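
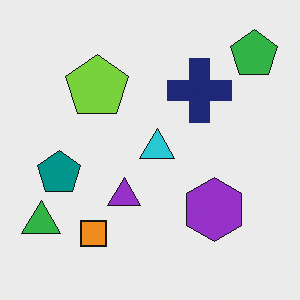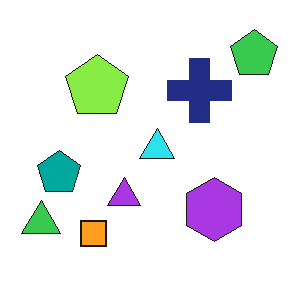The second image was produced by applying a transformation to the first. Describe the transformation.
Slightly brightened.

Every pixel — background and shapes alike — is uniformly brightened.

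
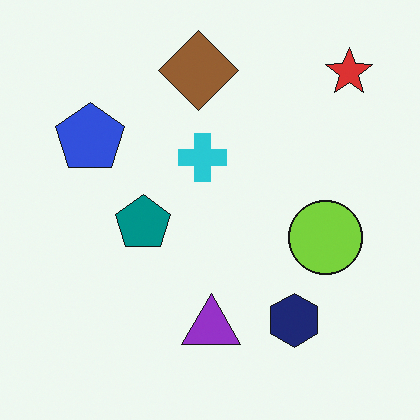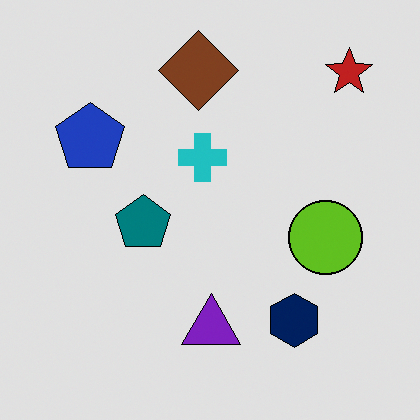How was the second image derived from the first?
This is the original image posterized to a reduced palette.

Each flat color has snapped to a coarser quantized level — most visibly, the near-white background has dropped to a flat grey.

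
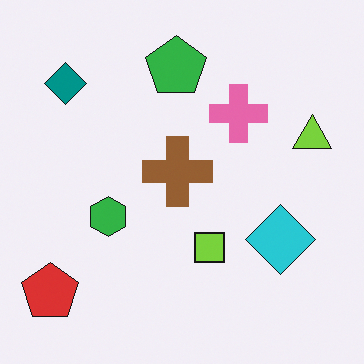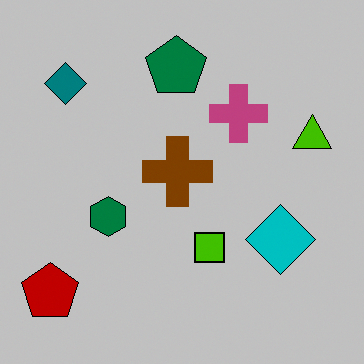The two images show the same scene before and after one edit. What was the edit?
This is the original image heavily posterized to just a handful of flat colors.

Each flat color has snapped to a coarser quantized level — most visibly, the near-white background has dropped to a flat grey.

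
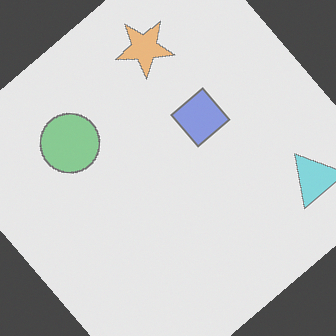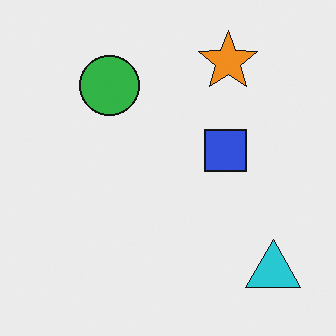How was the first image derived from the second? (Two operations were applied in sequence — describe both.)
It was given much lower contrast, then rotated counter-clockwise by a large amount — several tens of degrees.

Tones are pushed toward mid-grey across the whole image — a global contrast change. Every shape is tilted by the same angle and the image corners show triangular fill wedges — a whole-image rotation by a non-right angle.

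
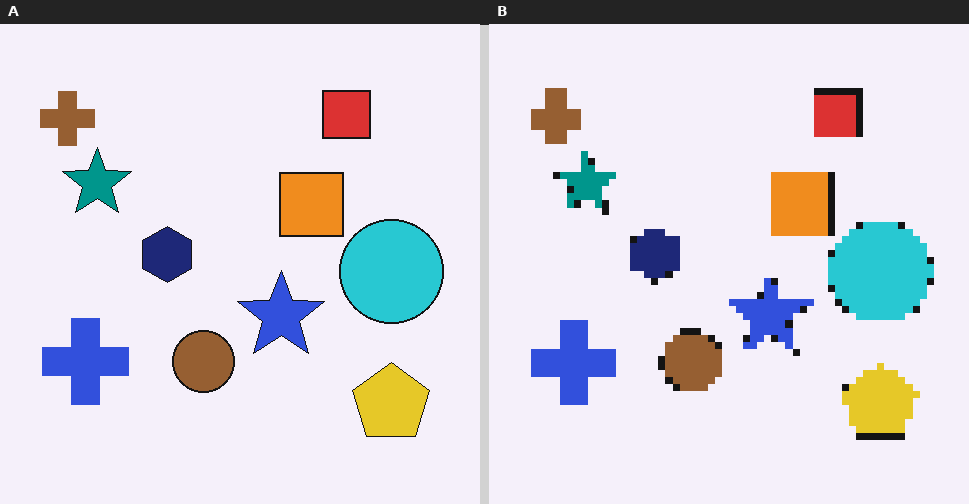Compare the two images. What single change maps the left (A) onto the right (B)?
The transformation is: pixelated into visible square blocks.

Shapes are reduced to large square blocks; fine edges and outlines are lost — a downscale-then-upscale (mosaic) effect.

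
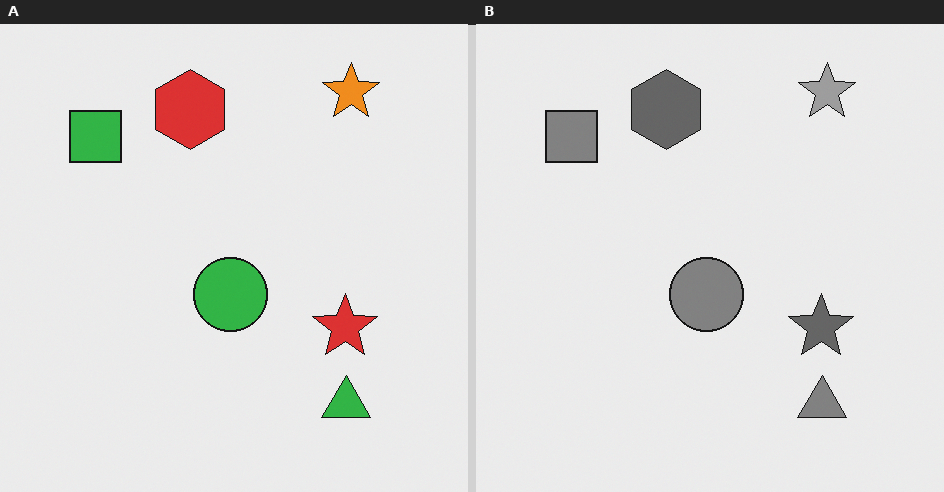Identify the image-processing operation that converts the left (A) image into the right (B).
This is the original image converted to grayscale.

All color is removed — every shape is now a shade of grey.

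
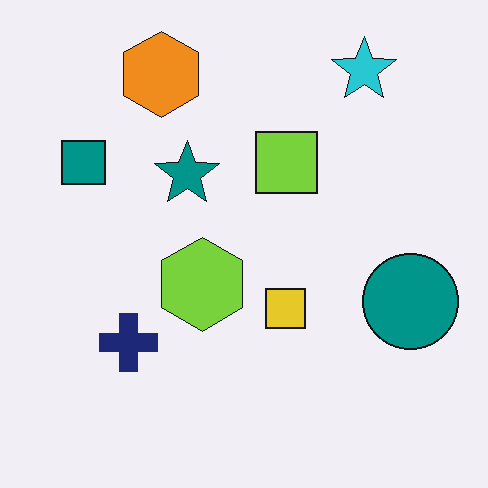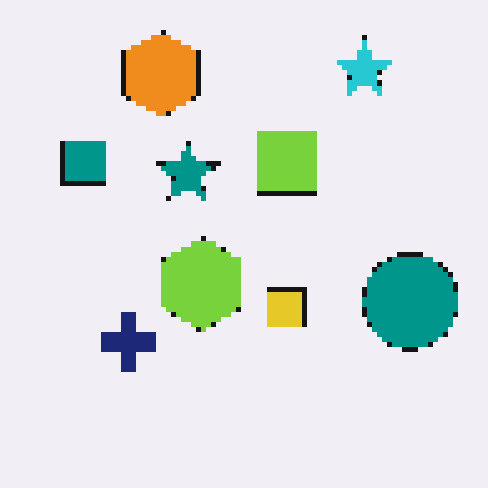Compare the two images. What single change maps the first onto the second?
It was lightly pixelated (a mild mosaic effect).

Shapes are reduced to large square blocks; fine edges and outlines are lost — a downscale-then-upscale (mosaic) effect.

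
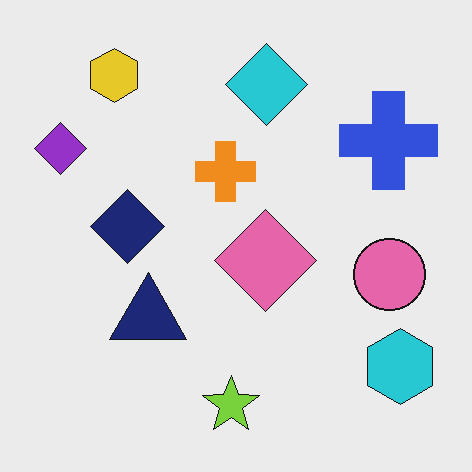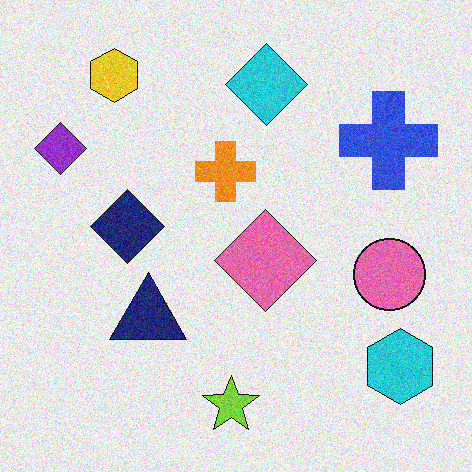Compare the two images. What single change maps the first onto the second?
Degraded with moderate additive noise.

Random speckle covers the whole image, including the flat background.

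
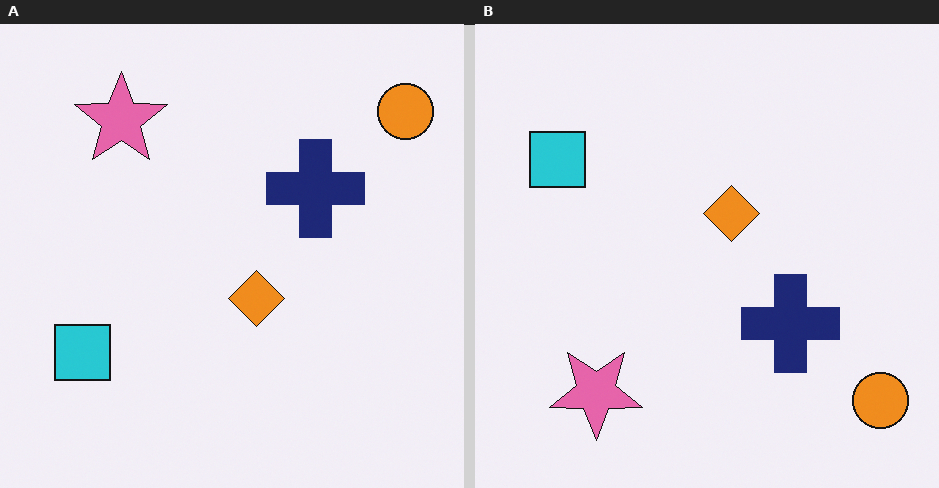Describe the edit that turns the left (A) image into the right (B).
The right (B) image is the left (A) flipped vertically (top ↔ bottom).

The orange circle is in the top-right of the left (A) image and the bottom-right of the right (B) — shapes on opposite sides of the horizontal midline have swapped in a mirror flip.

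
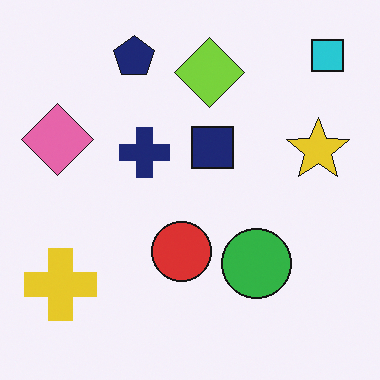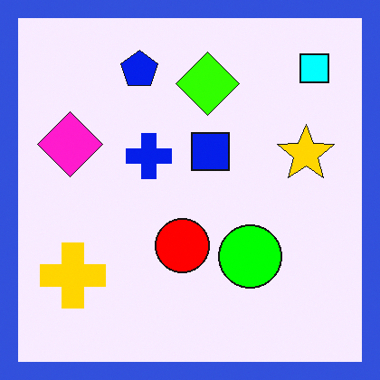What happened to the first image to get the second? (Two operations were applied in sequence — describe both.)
It was heavily oversaturated, then framed with a blue border.

All colors are more vivid — a global saturation change. A solid blue frame runs around the edge of the second image, with the content slightly shrunk inside it.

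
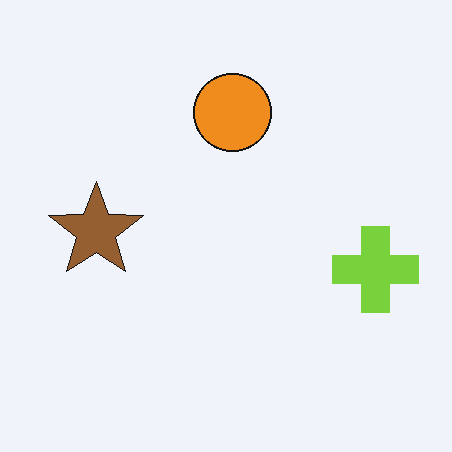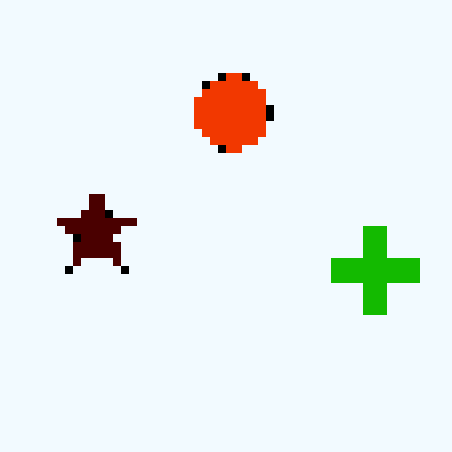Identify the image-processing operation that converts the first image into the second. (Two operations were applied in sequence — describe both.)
The second image is the first moderately pixelated, then boosted in contrast.

Shapes are reduced to large square blocks; fine edges and outlines are lost — a downscale-then-upscale (mosaic) effect. Tones are pushed away from mid-grey across the whole image — a global contrast change.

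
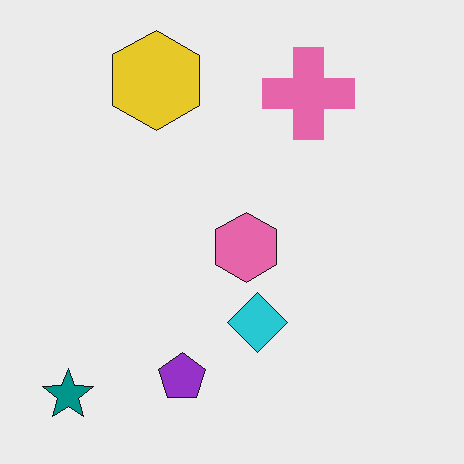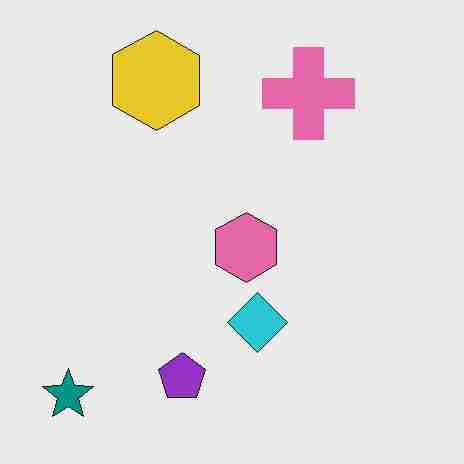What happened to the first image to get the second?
This is the original image degraded with heavy JPEG compression.

Blocky 8×8 compression artifacts appear around shape edges and the flat background shows ringing — characteristic JPEG degradation.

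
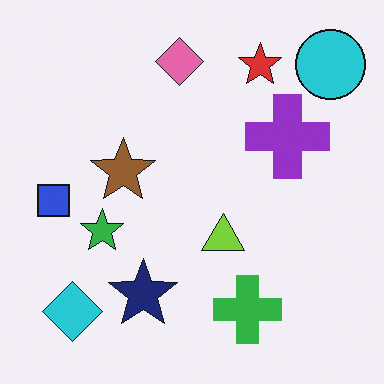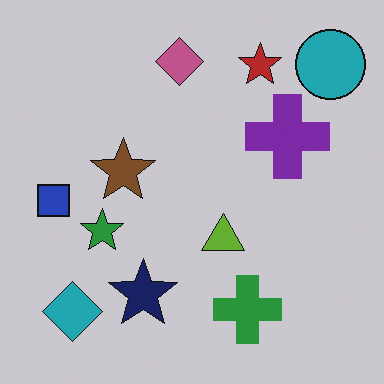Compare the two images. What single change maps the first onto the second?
It was slightly darkened.

Every pixel — background and shapes alike — is uniformly darkened.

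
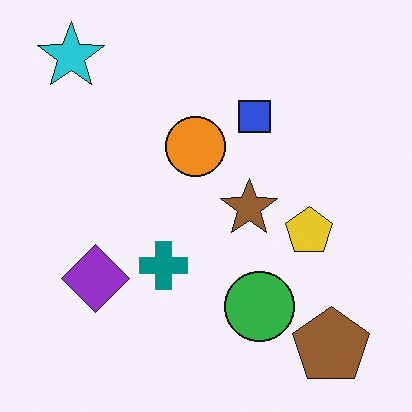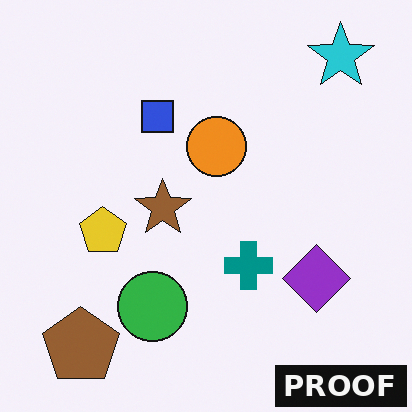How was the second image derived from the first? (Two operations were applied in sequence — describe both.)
The image was flipped horizontally (left ↔ right), then watermarked with the text "PROOF" in the lower-right corner.

The cyan star is in the top-left of the first image and the top-right of the second — shapes on opposite sides of the vertical midline have swapped in a mirror flip. A dark label reading "PROOF" appears in the lower-right corner.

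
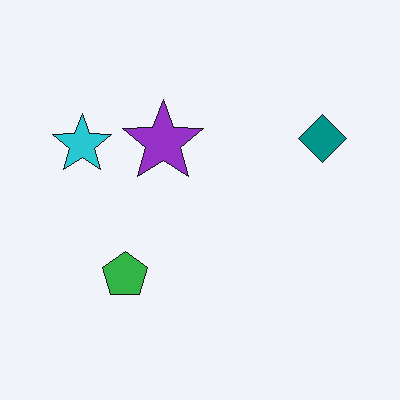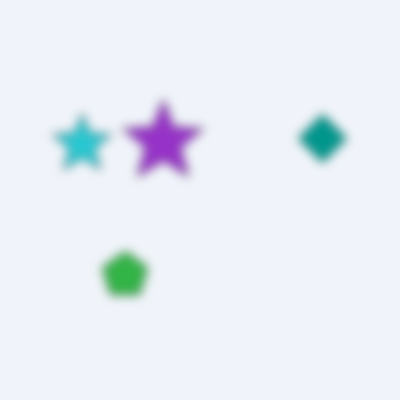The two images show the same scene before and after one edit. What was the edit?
It was heavily blurred.

Shape edges and outlines are uniformly softened across the whole image.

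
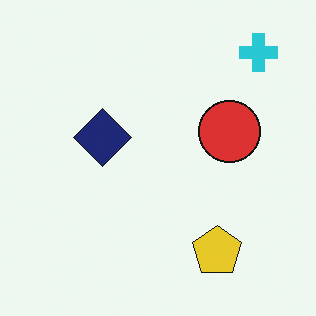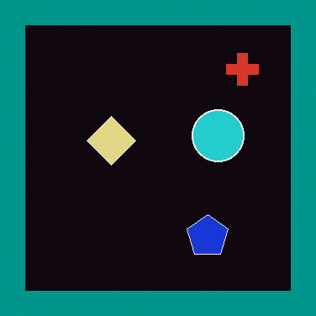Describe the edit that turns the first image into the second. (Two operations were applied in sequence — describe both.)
The transformation is: color-inverted (negative), then framed with a teal border.

The light background has become dark and every shape's color is its complement — a photographic negative. A solid teal frame runs around the edge of the second image, with the content slightly shrunk inside it.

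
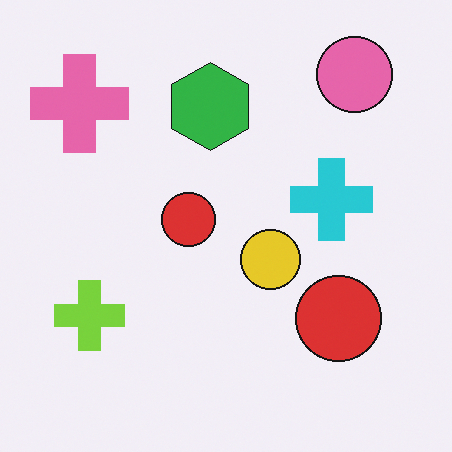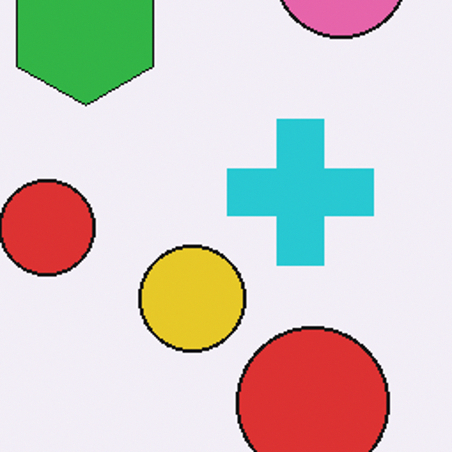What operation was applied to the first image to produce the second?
The image was cropped to a noticeably smaller region and rescaled.

The visible shapes are larger and the field of view is narrower; shapes near the original edges may be partly or wholly outside the frame — a crop-and-rescale.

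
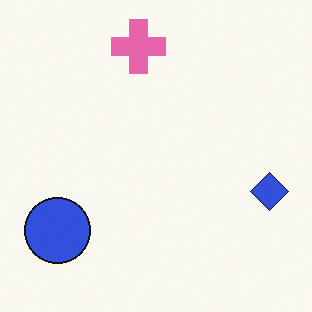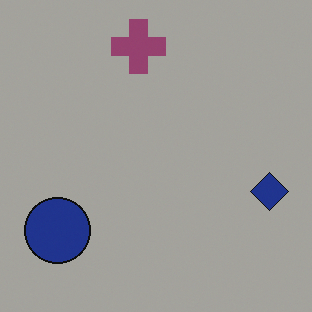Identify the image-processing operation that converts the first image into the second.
This is the original image darkened a lot.

Every pixel — background and shapes alike — is uniformly darkened.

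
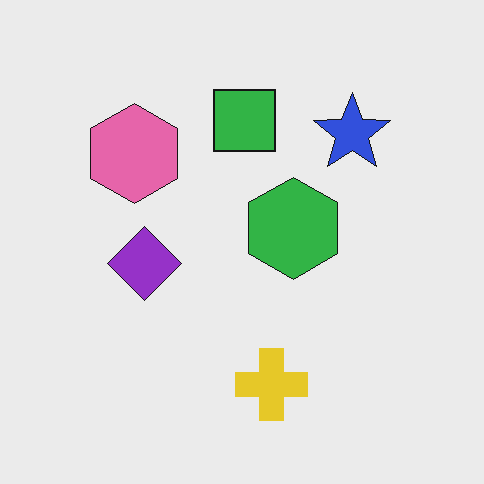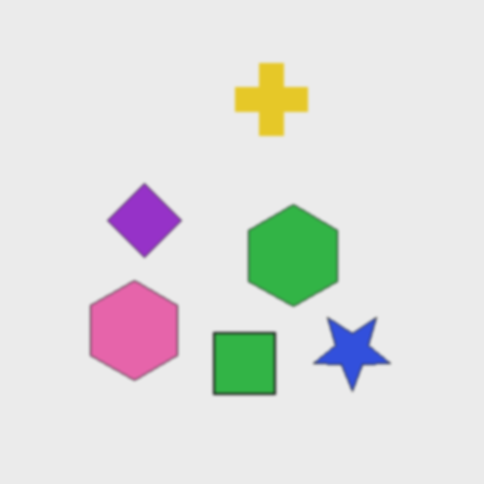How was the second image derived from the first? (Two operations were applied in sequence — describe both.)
The second image is the first flipped vertically (top ↔ bottom), then lightly blurred.

The yellow cross is in the bottom of the first image and the top of the second — shapes on opposite sides of the horizontal midline have swapped in a mirror flip. Shape edges and outlines are uniformly softened across the whole image.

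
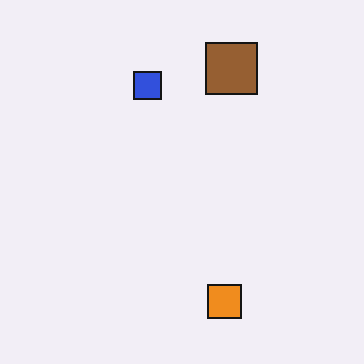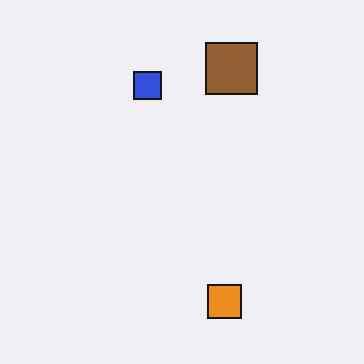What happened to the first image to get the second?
The transformation is: given moderate JPEG compression.

Blocky 8×8 compression artifacts appear around shape edges and the flat background shows ringing — characteristic JPEG degradation.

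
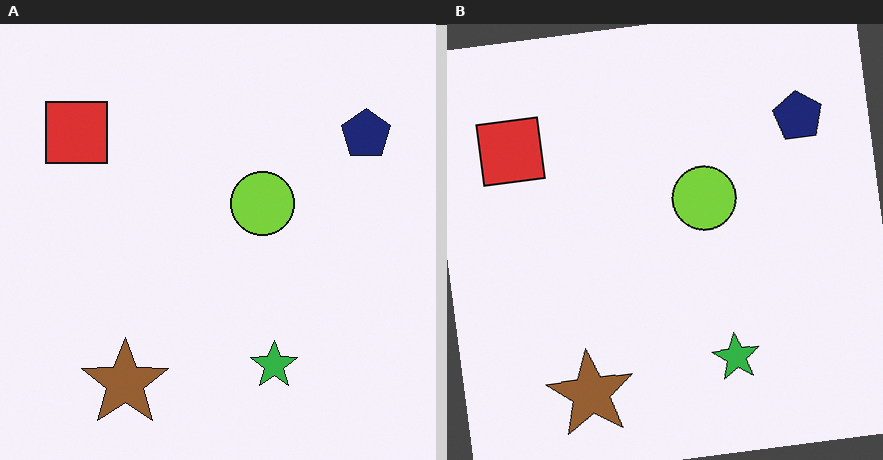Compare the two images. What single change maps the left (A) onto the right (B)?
It was rotated counter-clockwise by a small amount.

Every shape is tilted by the same angle and the image corners show triangular fill wedges — a whole-image rotation by a non-right angle.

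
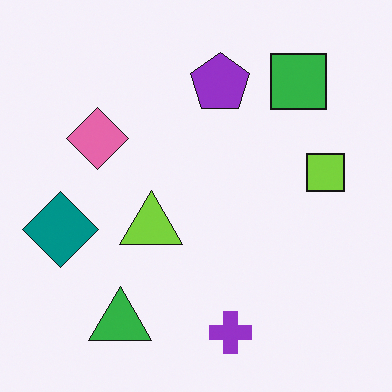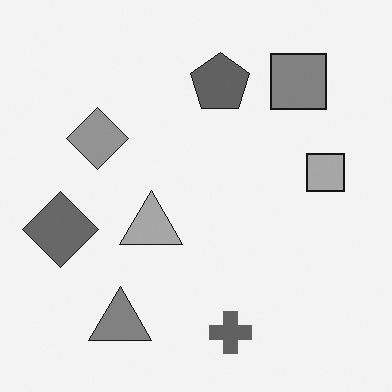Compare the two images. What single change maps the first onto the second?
It was converted to grayscale.

All color is removed — every shape is now a shade of grey.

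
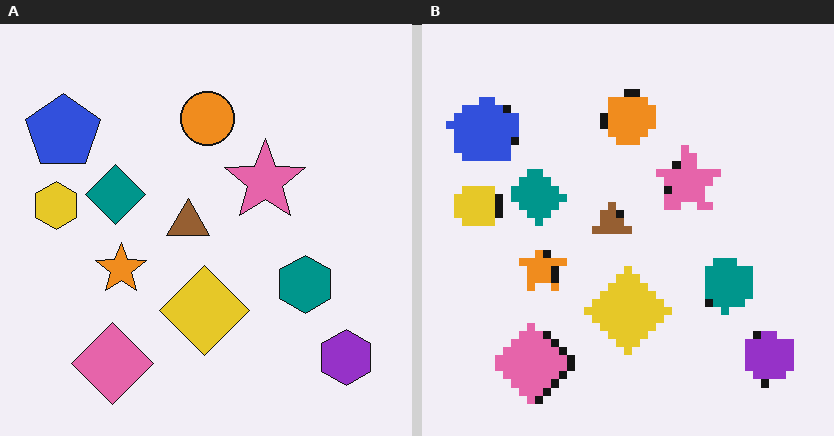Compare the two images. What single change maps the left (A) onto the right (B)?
This is the original image moderately pixelated.

Shapes are reduced to large square blocks; fine edges and outlines are lost — a downscale-then-upscale (mosaic) effect.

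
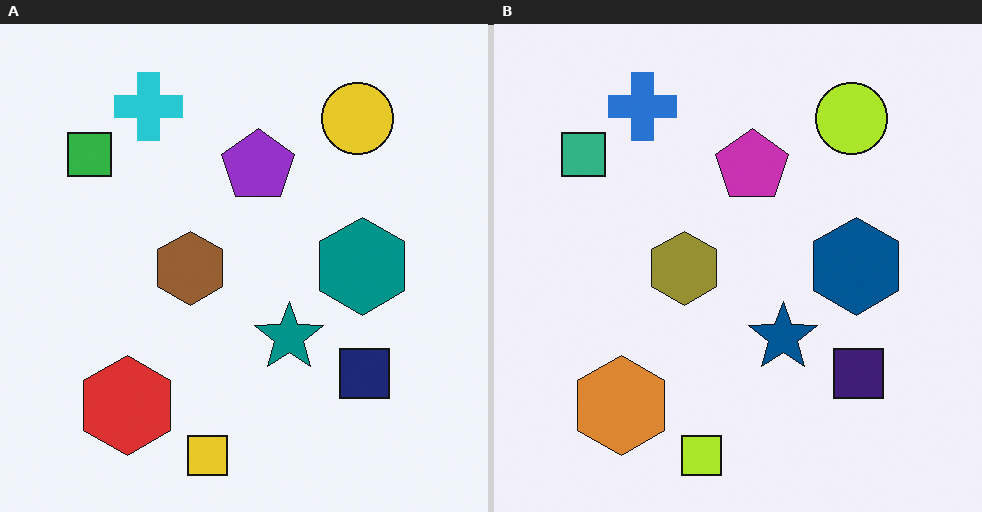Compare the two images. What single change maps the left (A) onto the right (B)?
This is the original image hue-shifted by a small amount.

Every shape's color has rotated by the same amount around the hue wheel — a uniform hue shift.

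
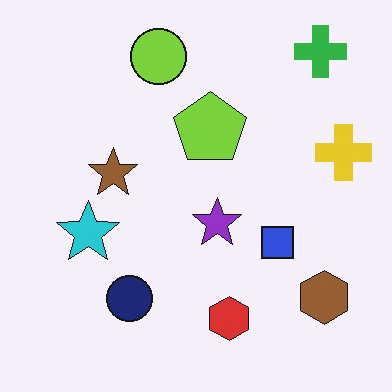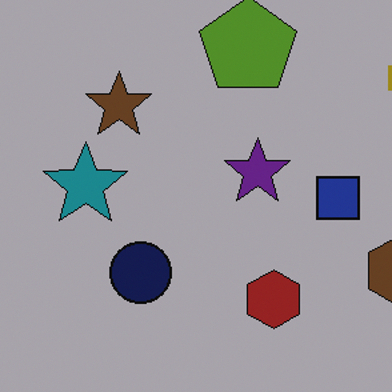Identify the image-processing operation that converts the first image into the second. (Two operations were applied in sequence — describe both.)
Darkened a lot, then cropped to a modestly smaller region and rescaled.

Every pixel — background and shapes alike — is uniformly darkened. The visible shapes are larger and the field of view is narrower; shapes near the original edges may be partly or wholly outside the frame — a crop-and-rescale.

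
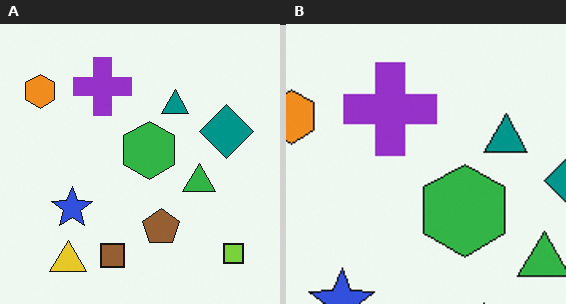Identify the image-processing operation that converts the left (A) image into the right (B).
It was cropped to a modestly smaller region and rescaled.

The visible shapes are larger and the field of view is narrower; shapes near the original edges may be partly or wholly outside the frame — a crop-and-rescale.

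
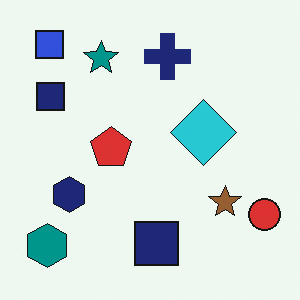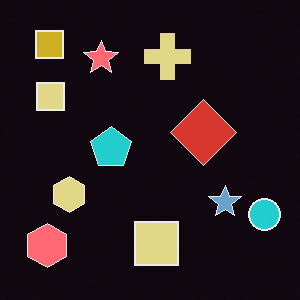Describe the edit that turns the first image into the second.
This is the original image color-inverted (negative).

The light background has become dark and every shape's color is its complement — a photographic negative.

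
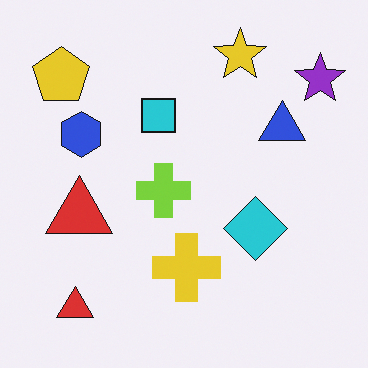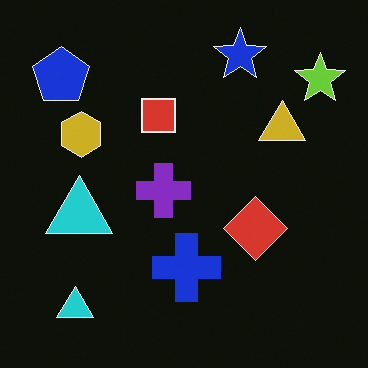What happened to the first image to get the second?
The transformation is: color-inverted (negative).

The light background has become dark and every shape's color is its complement — a photographic negative.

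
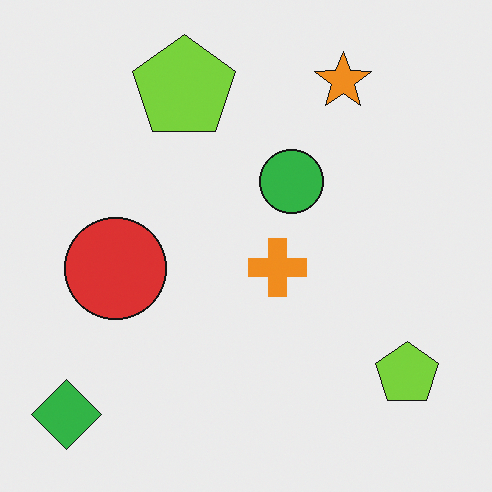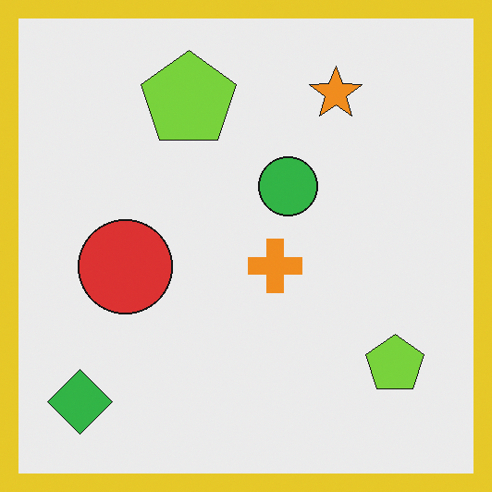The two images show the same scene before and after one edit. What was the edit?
The transformation is: framed with a yellow border.

A solid yellow frame runs around the edge of the second image, with the content slightly shrunk inside it.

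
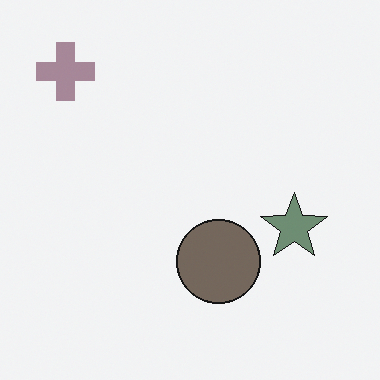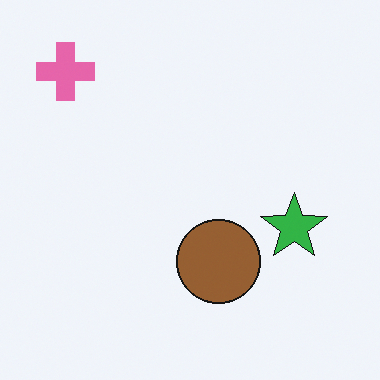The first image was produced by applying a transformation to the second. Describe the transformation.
The transformation is: made much more muted (saturation change).

All colors are more muted and greyish — a global saturation change.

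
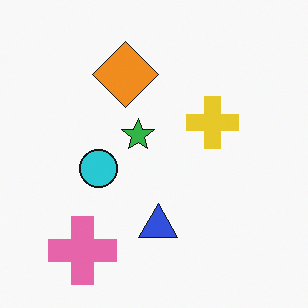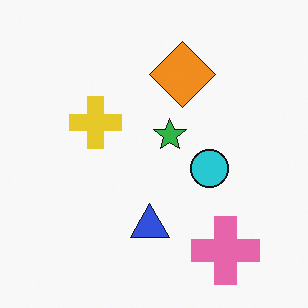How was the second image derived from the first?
It was flipped horizontally (left ↔ right).

The pink cross is in the bottom-left of the first image and the bottom-right of the second — shapes on opposite sides of the vertical midline have swapped in a mirror flip.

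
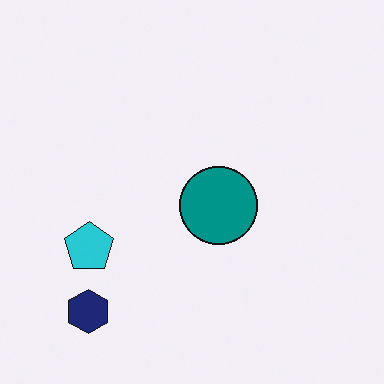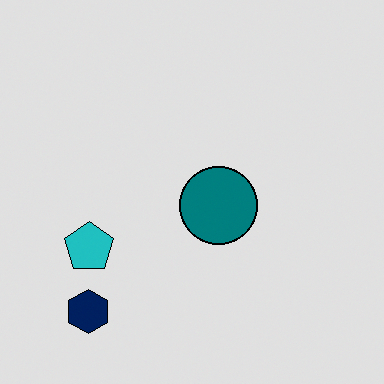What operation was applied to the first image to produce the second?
The image was moderately posterized.

Each flat color has snapped to a coarser quantized level — most visibly, the near-white background has dropped to a flat grey.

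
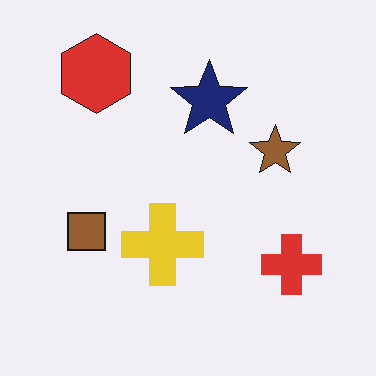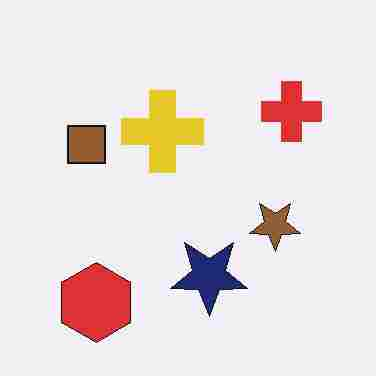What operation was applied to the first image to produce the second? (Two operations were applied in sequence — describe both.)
Heavily JPEG-compressed with obvious blocking artifacts, then flipped vertically (top ↔ bottom).

Blocky 8×8 compression artifacts appear around shape edges and the flat background shows ringing — characteristic JPEG degradation. The red hexagon is in the top-left of the first image and the bottom-left of the second — shapes on opposite sides of the horizontal midline have swapped in a mirror flip.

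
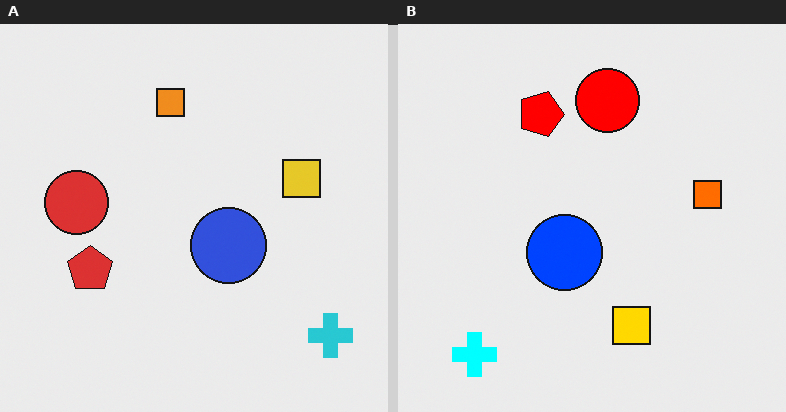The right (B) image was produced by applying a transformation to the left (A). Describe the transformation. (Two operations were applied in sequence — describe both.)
It was heavily oversaturated, then rotated 90° clockwise.

All colors are more vivid — a global saturation change. The cyan cross sits in the bottom-right of the left (A) image and the bottom-left of the right (B) — consistent with a whole-image 90° clockwise rotation.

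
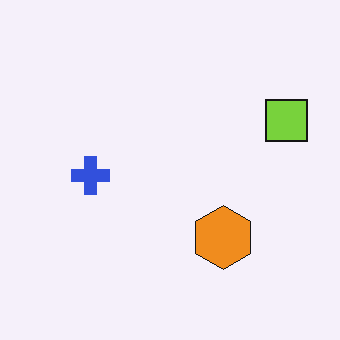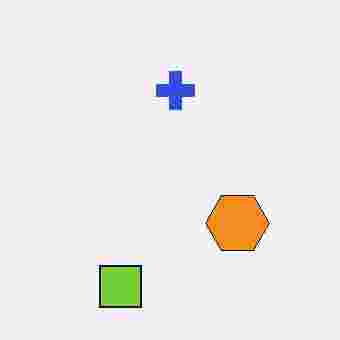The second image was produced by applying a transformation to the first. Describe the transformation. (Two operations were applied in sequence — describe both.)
The transformation is: heavily JPEG-compressed with obvious blocking artifacts, then transposed (reflected across the top-left ↔ bottom-right diagonal).

Blocky 8×8 compression artifacts appear around shape edges and the flat background shows ringing — characteristic JPEG degradation. Shapes have swapped their row and column positions — what was in the top-right is now in the bottom-left — a diagonal reflection.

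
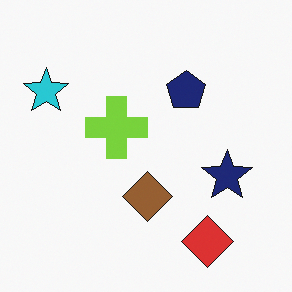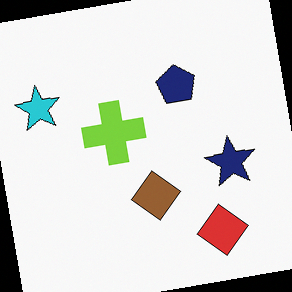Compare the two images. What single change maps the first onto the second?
The transformation is: rotated counter-clockwise by a few degrees.

Every shape is tilted by the same angle and the image corners show triangular fill wedges — a whole-image rotation by a non-right angle.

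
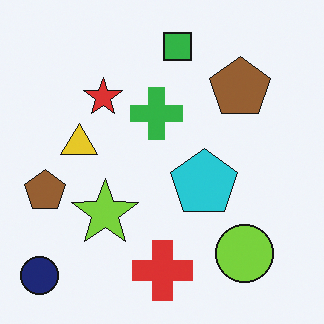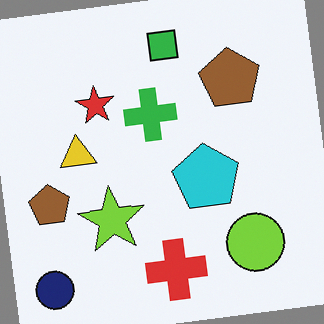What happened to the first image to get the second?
It was rotated counter-clockwise by a small amount.

Every shape is tilted by the same angle and the image corners show triangular fill wedges — a whole-image rotation by a non-right angle.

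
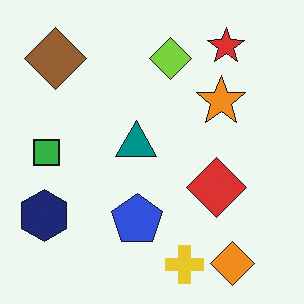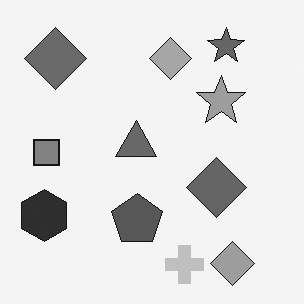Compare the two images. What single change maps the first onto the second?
Converted to grayscale.

All color is removed — every shape is now a shade of grey.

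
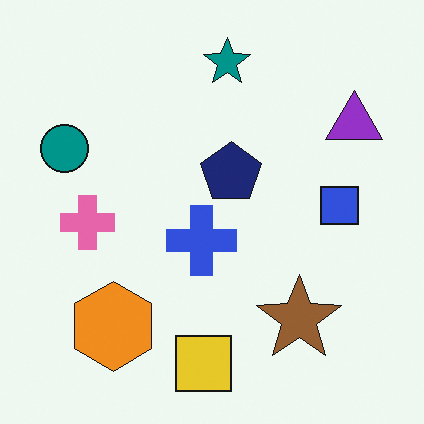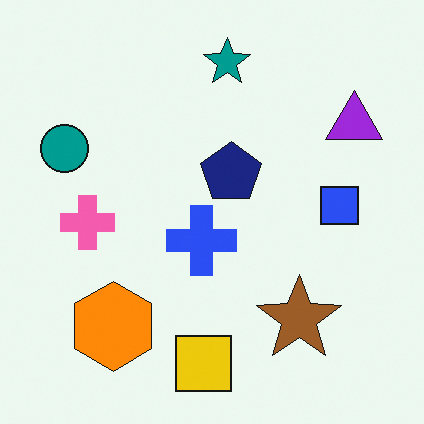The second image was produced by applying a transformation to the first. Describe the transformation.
Slightly oversaturated.

All colors are more vivid — a global saturation change.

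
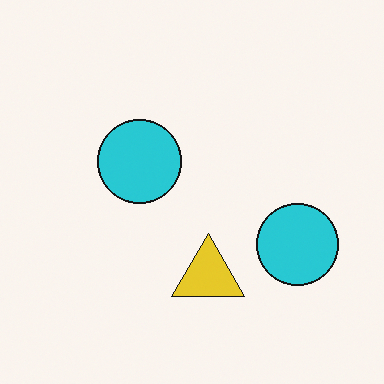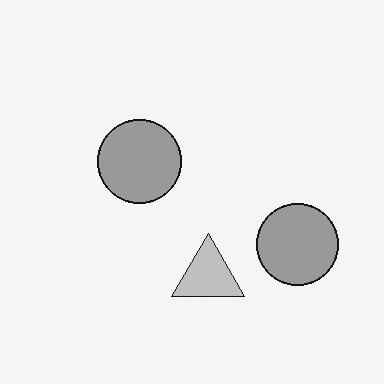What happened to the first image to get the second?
It was converted to grayscale.

All color is removed — every shape is now a shade of grey.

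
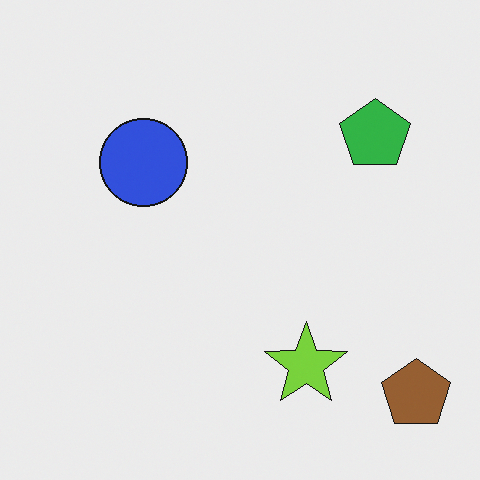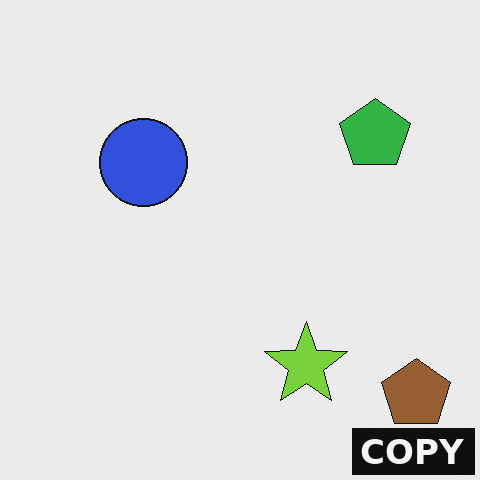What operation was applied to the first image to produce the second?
The image was watermarked with the text "COPY" in the lower-right corner.

A dark label reading "COPY" appears in the lower-right corner.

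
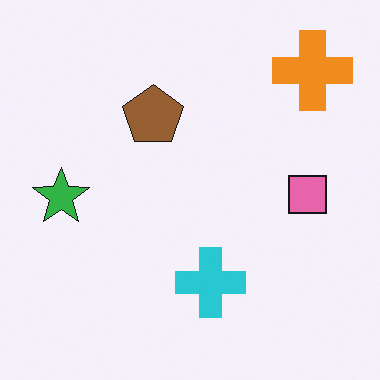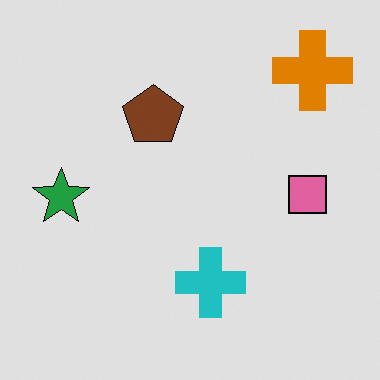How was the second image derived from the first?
Moderately posterized.

Each flat color has snapped to a coarser quantized level — most visibly, the near-white background has dropped to a flat grey.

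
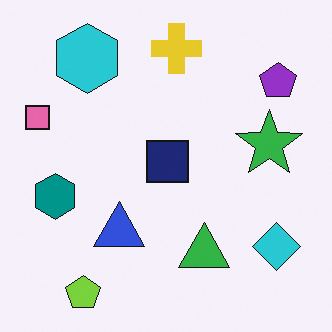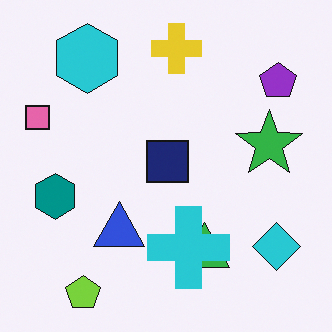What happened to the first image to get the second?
The image was overlaid with an additional cyan cross.

A cyan cross appears in the second image that is absent from the first.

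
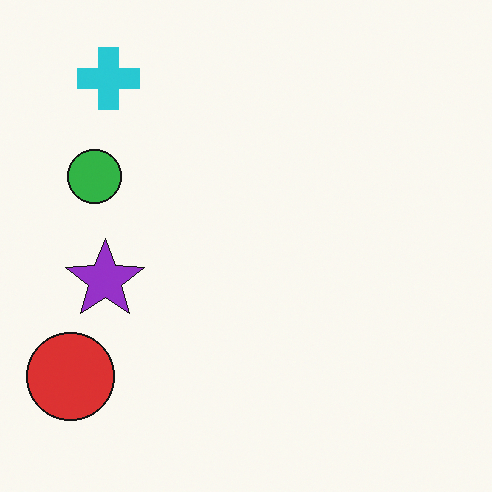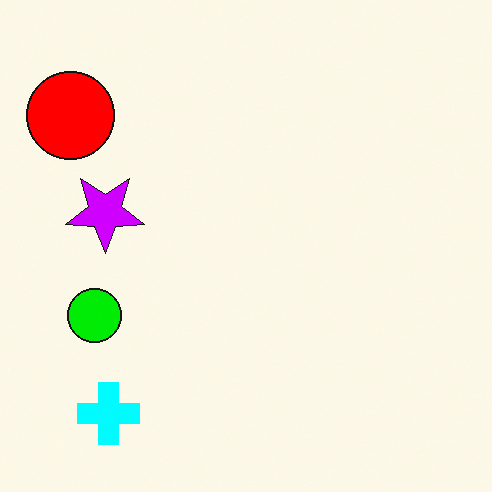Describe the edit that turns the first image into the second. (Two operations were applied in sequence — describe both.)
The second image is the first flipped vertically (top ↔ bottom), then made much more vivid (saturation change).

The cyan cross is in the top-left of the first image and the bottom-left of the second — shapes on opposite sides of the horizontal midline have swapped in a mirror flip. All colors are more vivid — a global saturation change.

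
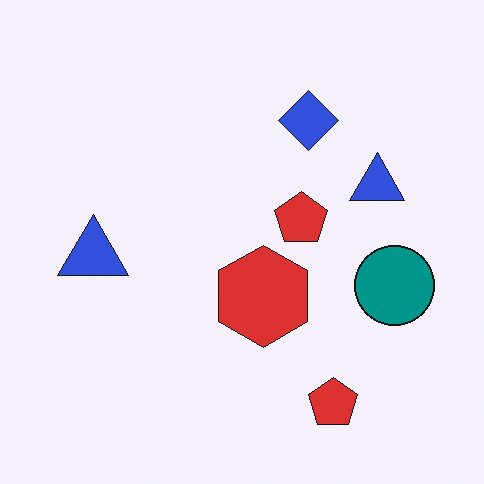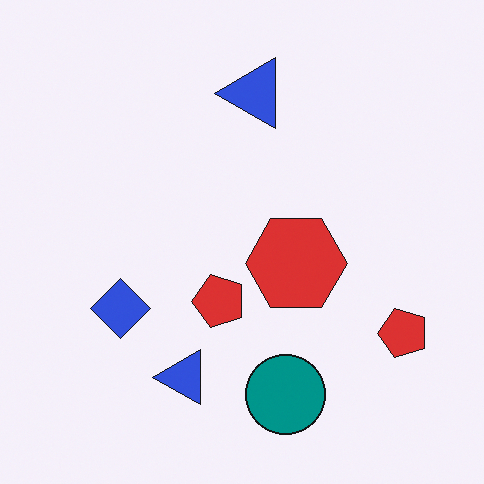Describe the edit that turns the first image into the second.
Transposed (reflected across the top-left ↔ bottom-right diagonal).

Shapes have swapped their row and column positions — what was in the top-right is now in the bottom-left — a diagonal reflection.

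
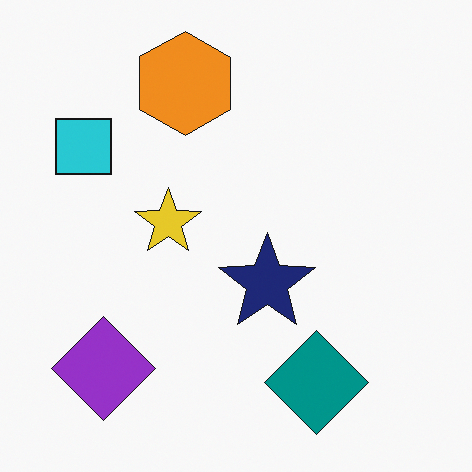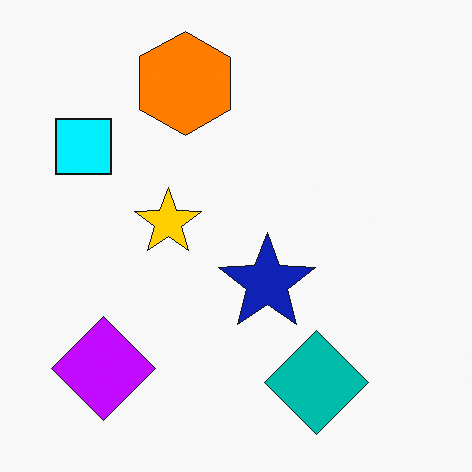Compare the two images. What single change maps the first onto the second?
The image was made much more vivid (saturation change).

All colors are more vivid — a global saturation change.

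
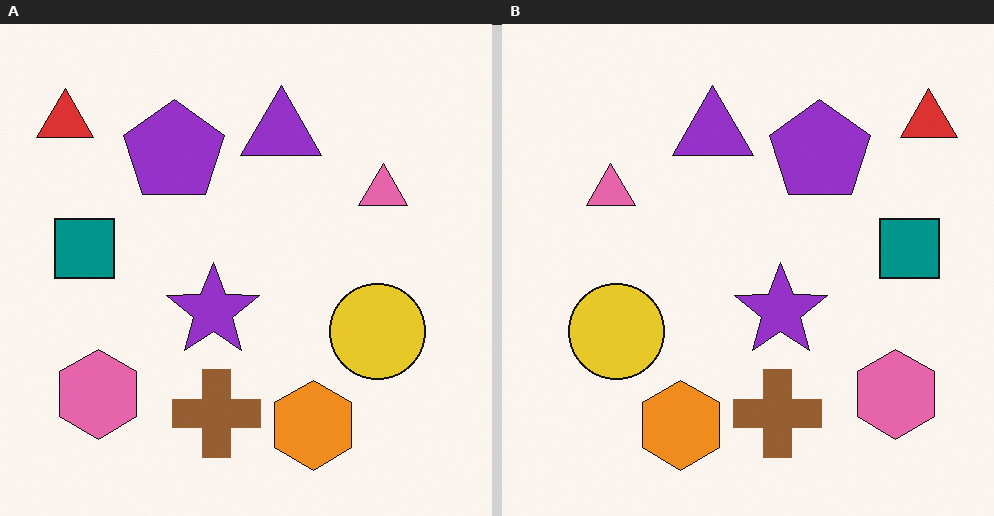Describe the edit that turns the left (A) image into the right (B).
The right (B) image is the left (A) flipped horizontally (left ↔ right).

The red triangle is in the top-left of the left (A) image and the top-right of the right (B) — shapes on opposite sides of the vertical midline have swapped in a mirror flip.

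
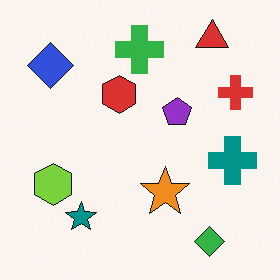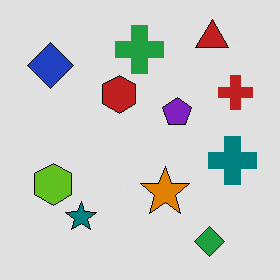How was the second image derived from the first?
The image was posterized to a reduced palette.

Each flat color has snapped to a coarser quantized level — most visibly, the near-white background has dropped to a flat grey.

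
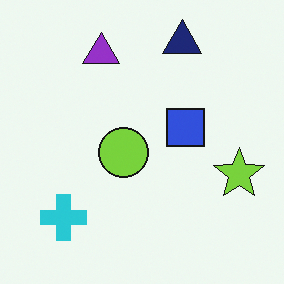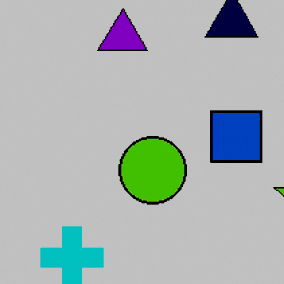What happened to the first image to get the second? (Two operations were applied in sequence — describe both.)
The image was cropped to a modestly smaller region and rescaled, then heavily posterized to just a handful of flat colors.

The visible shapes are larger and the field of view is narrower; shapes near the original edges may be partly or wholly outside the frame — a crop-and-rescale. Each flat color has snapped to a coarser quantized level — most visibly, the near-white background has dropped to a flat grey.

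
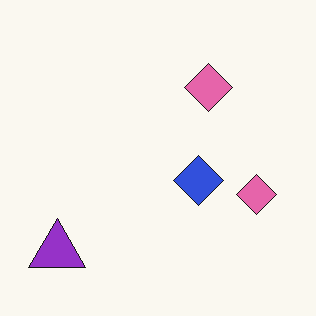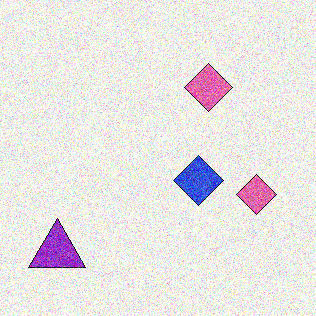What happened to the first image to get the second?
The transformation is: degraded with strong gaussian noise.

Random speckle covers the whole image, including the flat background.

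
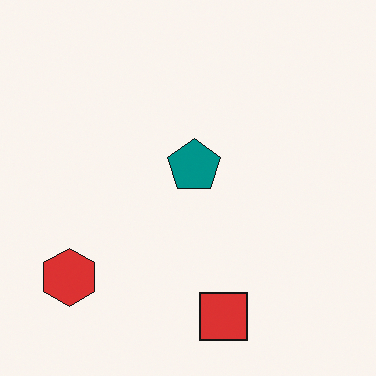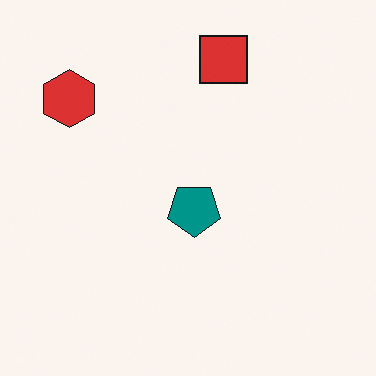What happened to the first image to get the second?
Flipped vertically (top ↔ bottom).

The red square is in the bottom of the first image and the top of the second — shapes on opposite sides of the horizontal midline have swapped in a mirror flip.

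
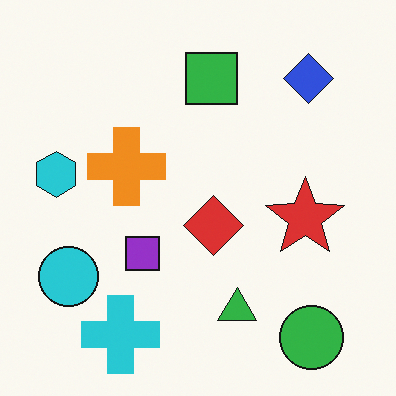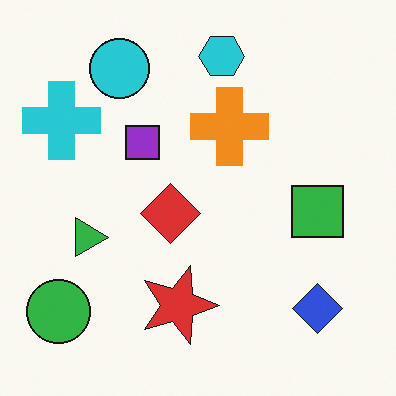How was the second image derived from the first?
It was rotated 90° clockwise.

The green circle sits in the bottom-right of the first image and the bottom-left of the second — consistent with a whole-image 90° clockwise rotation.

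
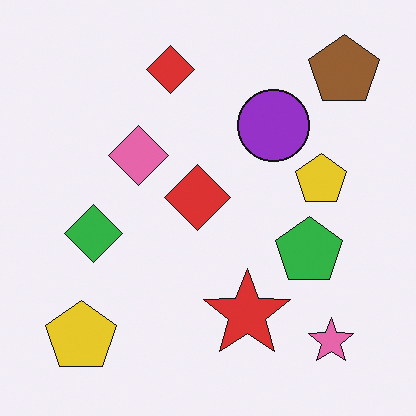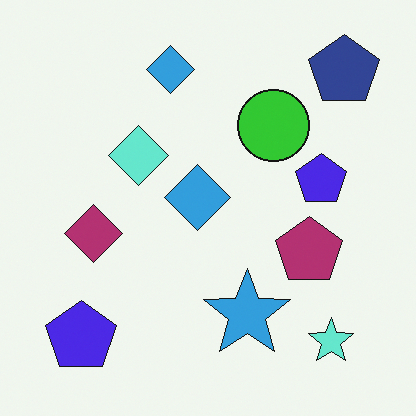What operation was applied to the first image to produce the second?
This is the original image hue-shifted through roughly half the color wheel.

Every shape's color has rotated by the same amount around the hue wheel — a uniform hue shift.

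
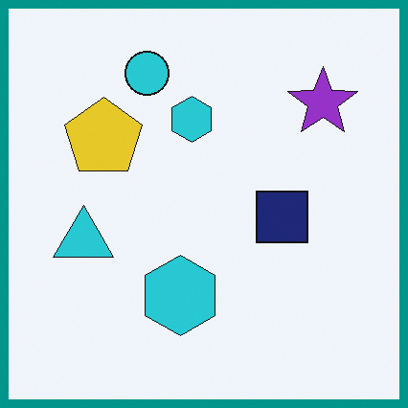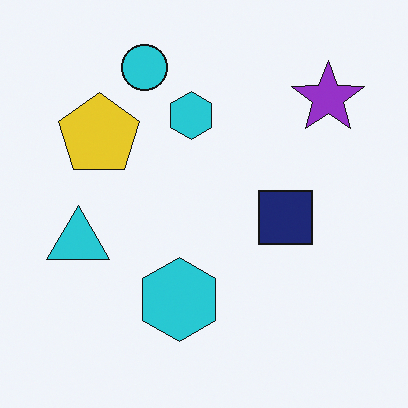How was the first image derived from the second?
The image was framed with a teal border.

A solid teal frame runs around the edge of the first image, with the content slightly shrunk inside it.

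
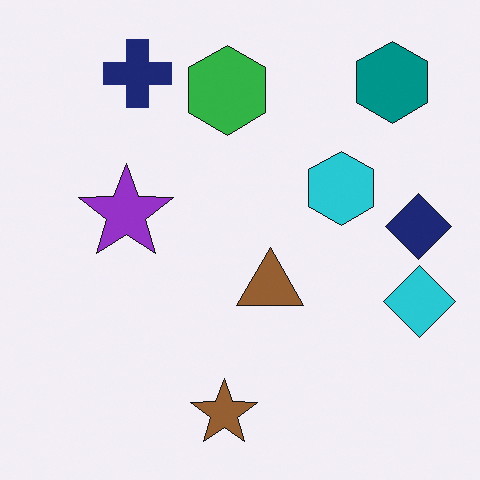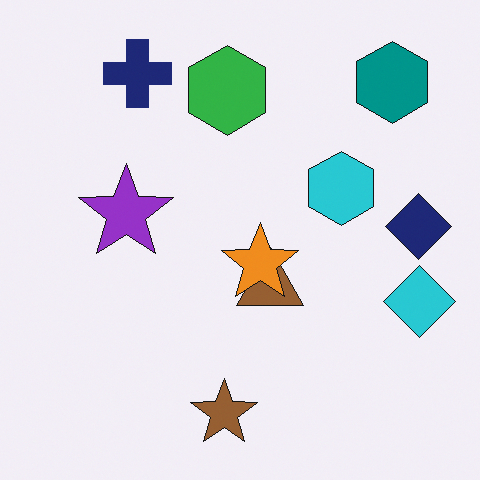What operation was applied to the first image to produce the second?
The transformation is: overlaid with an additional orange star.

An orange star appears in the second image that is absent from the first.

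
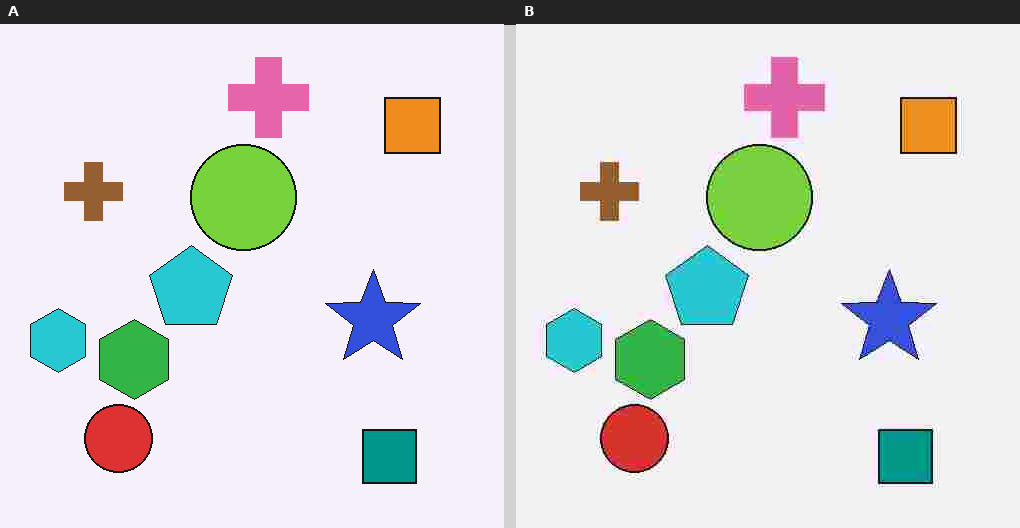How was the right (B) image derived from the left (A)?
The image was degraded with heavy JPEG compression.

Blocky 8×8 compression artifacts appear around shape edges and the flat background shows ringing — characteristic JPEG degradation.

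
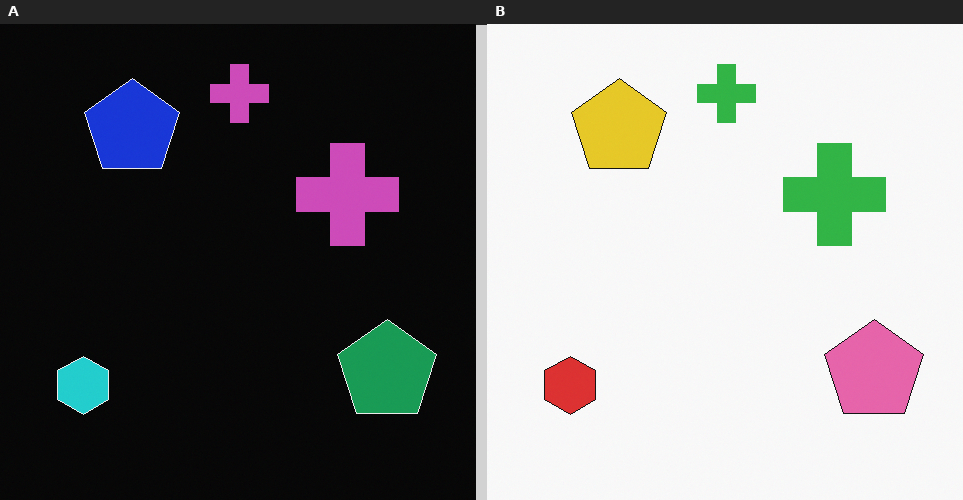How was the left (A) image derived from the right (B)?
This is the original image color-inverted (negative).

The light background has become dark and every shape's color is its complement — a photographic negative.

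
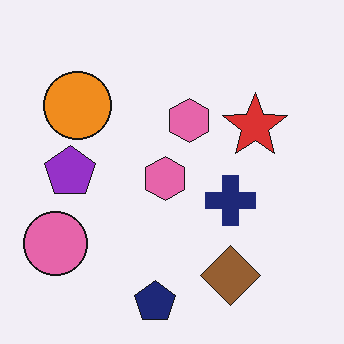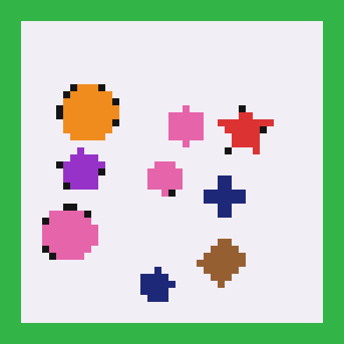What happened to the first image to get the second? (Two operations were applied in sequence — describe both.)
The second image is the first moderately pixelated, then framed with a green border.

Shapes are reduced to large square blocks; fine edges and outlines are lost — a downscale-then-upscale (mosaic) effect. A solid green frame runs around the edge of the second image, with the content slightly shrunk inside it.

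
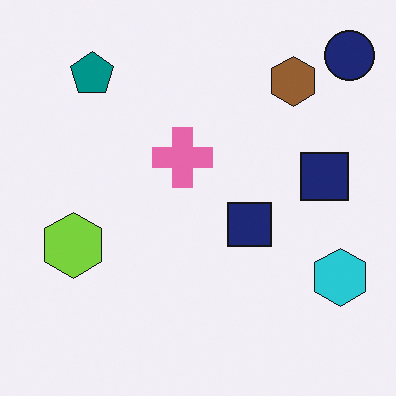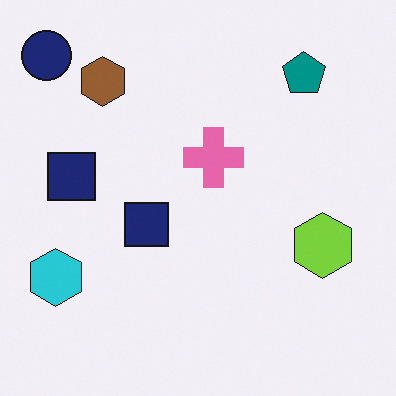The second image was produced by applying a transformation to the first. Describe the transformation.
The transformation is: flipped horizontally (left ↔ right).

The navy circle is in the top-right of the first image and the top-left of the second — shapes on opposite sides of the vertical midline have swapped in a mirror flip.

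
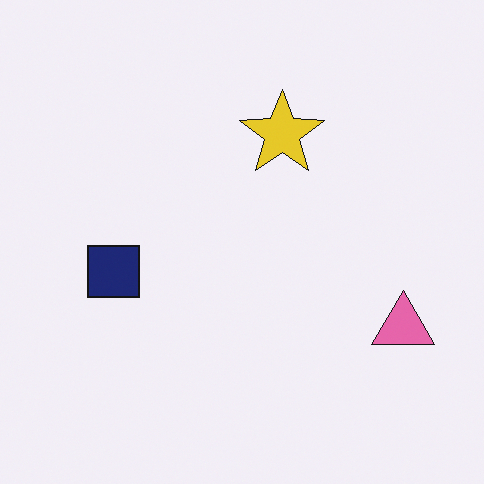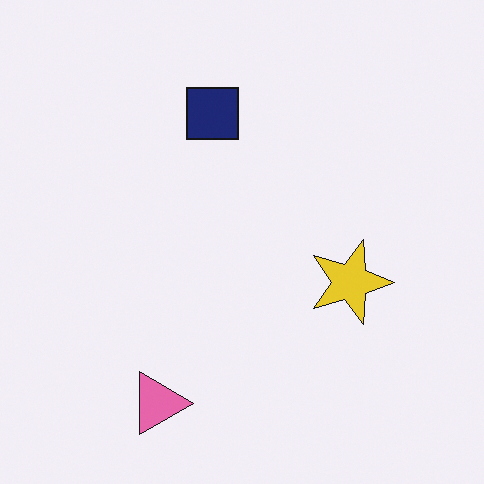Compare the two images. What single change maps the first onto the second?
It was rotated 90° clockwise.

The pink triangle sits in the bottom-right of the first image and the bottom-left of the second — consistent with a whole-image 90° clockwise rotation.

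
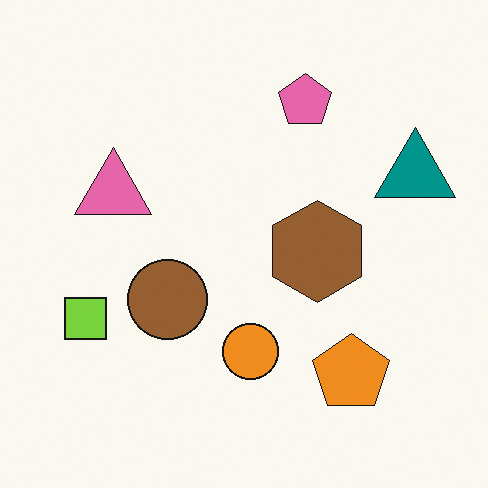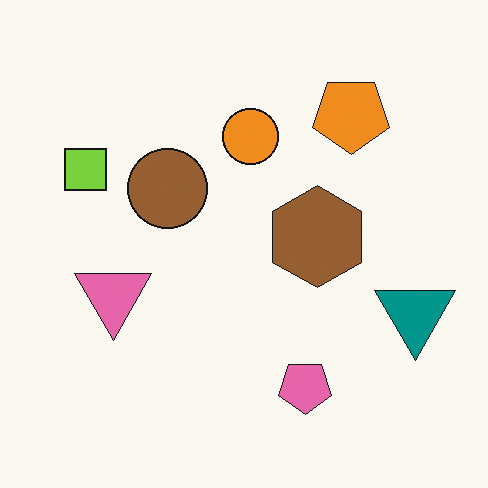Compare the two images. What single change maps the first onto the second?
The image was flipped vertically (top ↔ bottom).

The pink pentagon is in the top of the first image and the bottom of the second — shapes on opposite sides of the horizontal midline have swapped in a mirror flip.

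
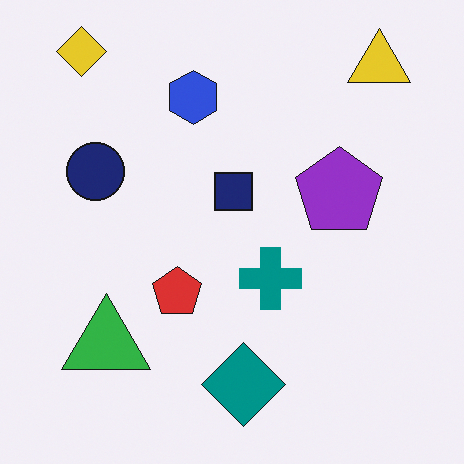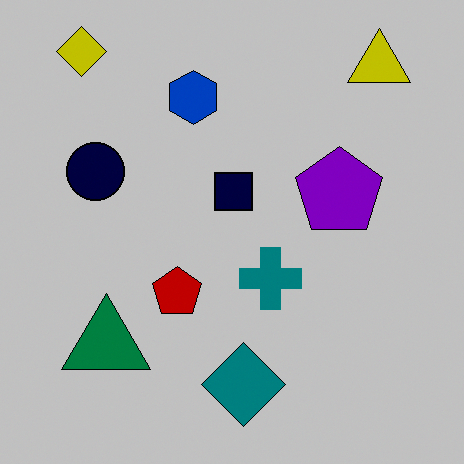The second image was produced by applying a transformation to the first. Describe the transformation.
Aggressively posterized.

Each flat color has snapped to a coarser quantized level — most visibly, the near-white background has dropped to a flat grey.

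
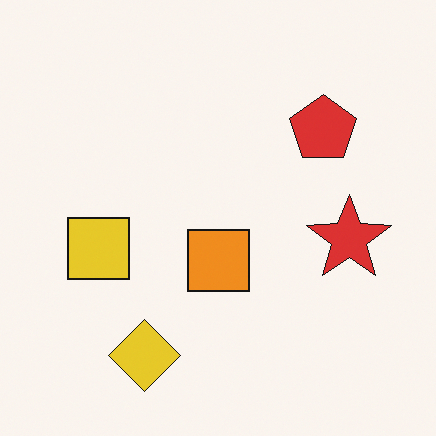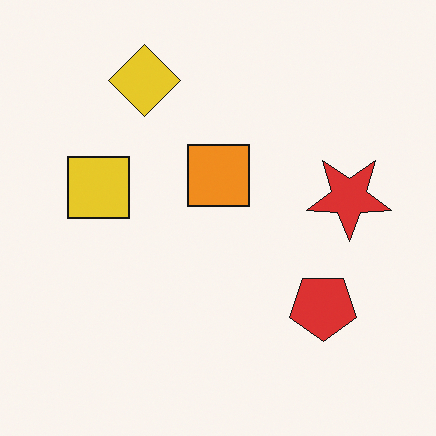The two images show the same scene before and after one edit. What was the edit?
This is the original image flipped vertically (top ↔ bottom).

The yellow diamond is in the bottom-left of the first image and the top-left of the second — shapes on opposite sides of the horizontal midline have swapped in a mirror flip.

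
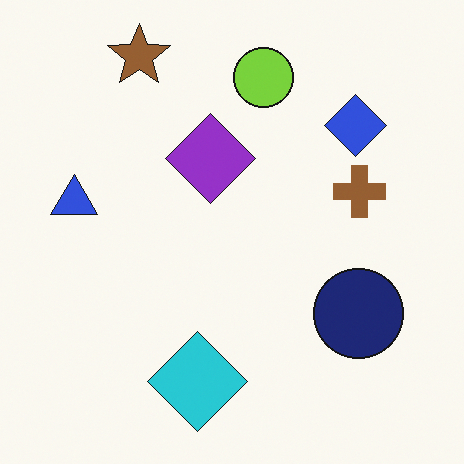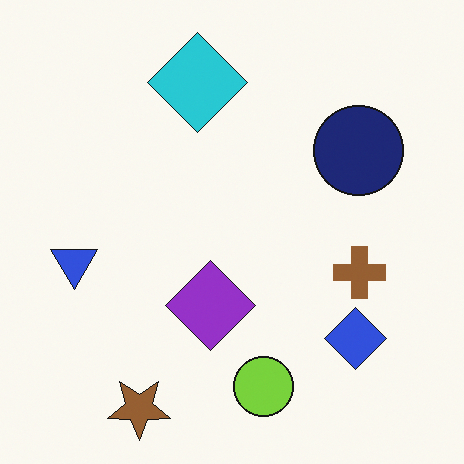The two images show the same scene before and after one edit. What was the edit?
The transformation is: flipped vertically (top ↔ bottom).

The brown star is in the top-left of the first image and the bottom-left of the second — shapes on opposite sides of the horizontal midline have swapped in a mirror flip.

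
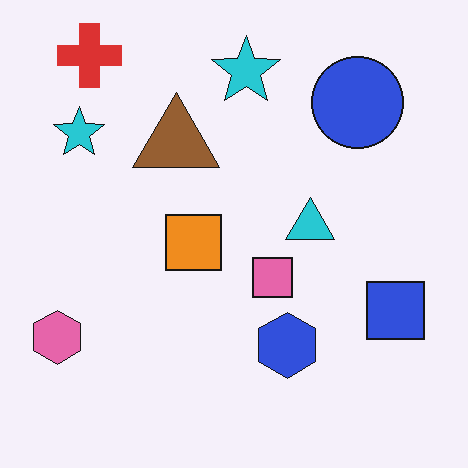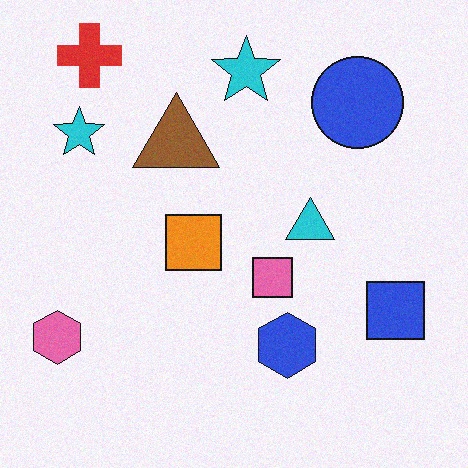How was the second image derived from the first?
It was degraded with light additive noise.

Random speckle covers the whole image, including the flat background.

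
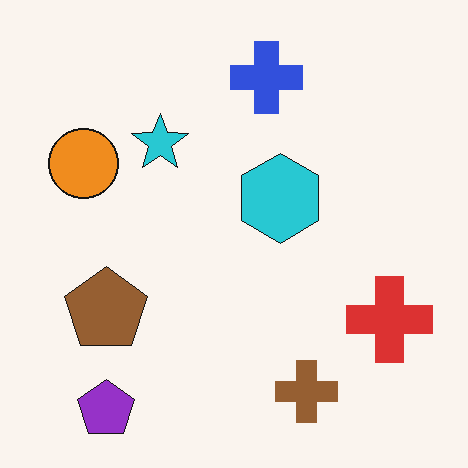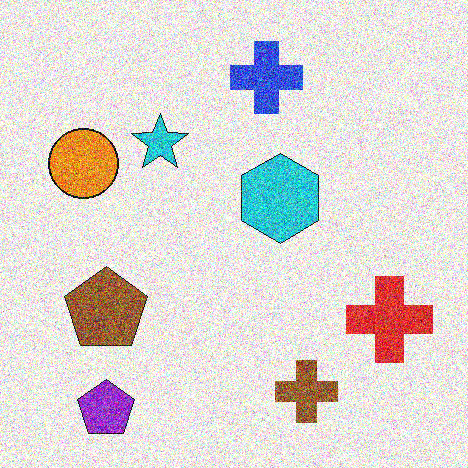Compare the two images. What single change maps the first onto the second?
The second image is the first degraded with a thick layer of grain.

Random speckle covers the whole image, including the flat background.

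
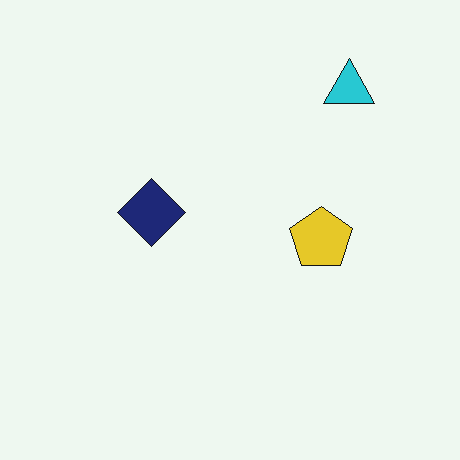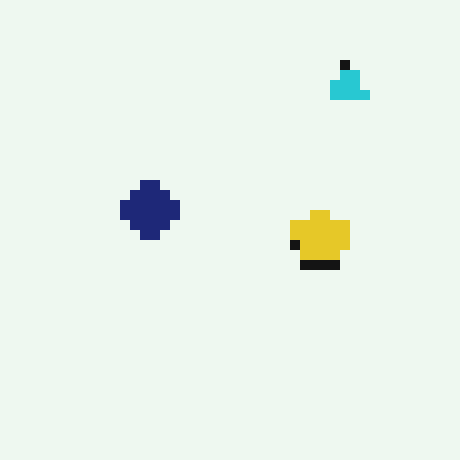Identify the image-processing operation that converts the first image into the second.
It was heavily pixelated into large blocks.

Shapes are reduced to large square blocks; fine edges and outlines are lost — a downscale-then-upscale (mosaic) effect.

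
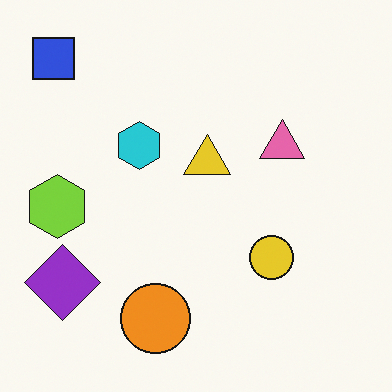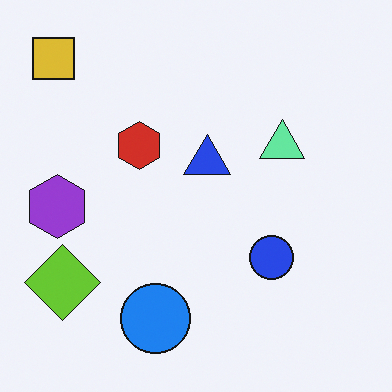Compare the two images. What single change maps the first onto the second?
The image was hue-shifted by a large amount.

Every shape's color has rotated by the same amount around the hue wheel — a uniform hue shift.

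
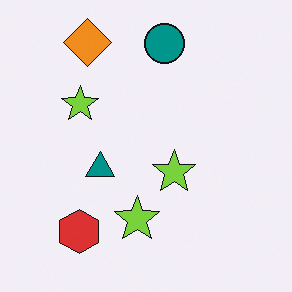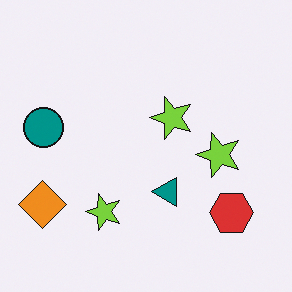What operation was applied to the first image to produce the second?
The image was rotated 90° counter-clockwise.

The orange diamond sits in the top-left of the first image and the bottom-left of the second — consistent with a whole-image 90° counter-clockwise rotation.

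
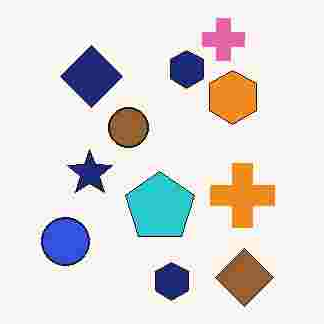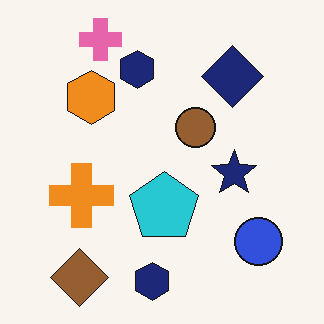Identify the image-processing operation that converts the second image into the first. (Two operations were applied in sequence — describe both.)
This is the original image degraded with heavy JPEG compression, then flipped horizontally (left ↔ right).

Blocky 8×8 compression artifacts appear around shape edges and the flat background shows ringing — characteristic JPEG degradation. The blue circle is in the bottom-right of the second image and the bottom-left of the first — shapes on opposite sides of the vertical midline have swapped in a mirror flip.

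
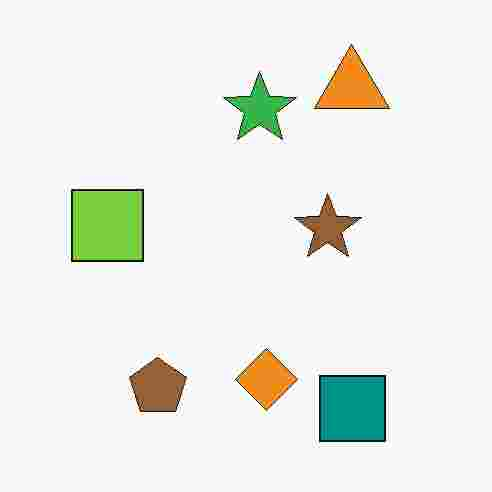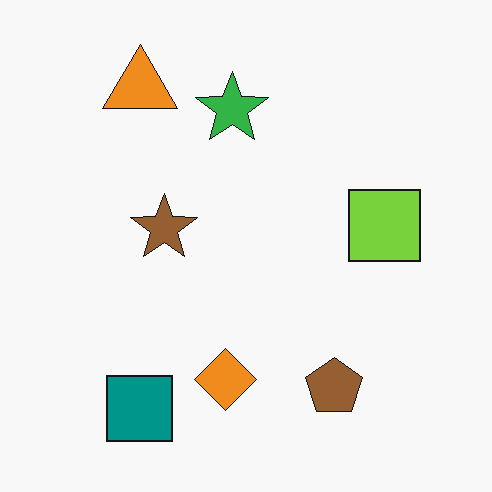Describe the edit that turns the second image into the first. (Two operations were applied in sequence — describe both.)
Flipped horizontally (left ↔ right), then degraded with heavy JPEG compression.

The lime square is in the right of the second image and the left of the first — shapes on opposite sides of the vertical midline have swapped in a mirror flip. Blocky 8×8 compression artifacts appear around shape edges and the flat background shows ringing — characteristic JPEG degradation.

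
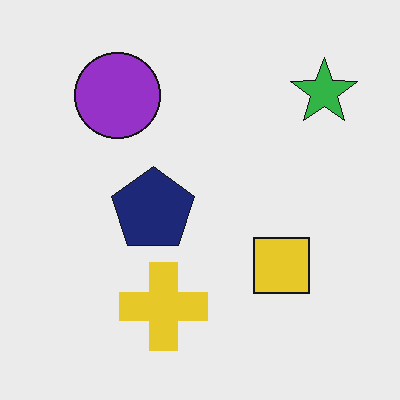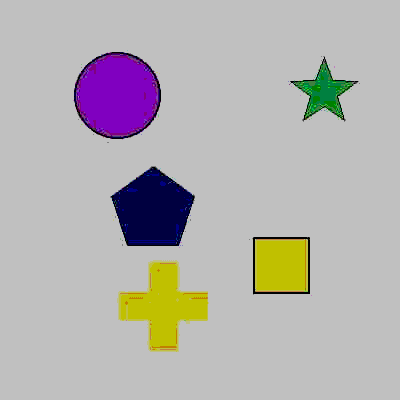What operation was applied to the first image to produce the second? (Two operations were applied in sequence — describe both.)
This is the original image heavily JPEG-compressed with obvious blocking artifacts, then aggressively posterized.

Blocky 8×8 compression artifacts appear around shape edges and the flat background shows ringing — characteristic JPEG degradation. Each flat color has snapped to a coarser quantized level — most visibly, the near-white background has dropped to a flat grey.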